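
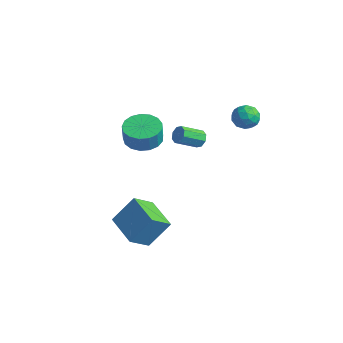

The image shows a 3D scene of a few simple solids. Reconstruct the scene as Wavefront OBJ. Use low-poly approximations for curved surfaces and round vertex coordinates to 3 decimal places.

v -1.3 -1.282 1.898
v -0.378 -1.657 1.671
v -0.199 -1.872 2.756
v -1.12 -1.498 2.982
v -0.295 -1.183 1.752
v -0.116 -1.398 2.836
v -0.442 -0.731 1.865
v -0.263 -0.946 2.95
v -0.785 -0.406 1.987
v -0.606 -0.621 3.071
v -1.247 -0.282 2.088
v -1.067 -0.497 3.172
v -1.72 -0.387 2.145
v -1.541 -0.602 3.229
v -2.097 -0.697 2.146
v -1.918 -0.912 3.23
v -2.291 -1.141 2.09
v -2.112 -1.356 3.174
v -2.259 -1.618 1.99
v -2.079 -1.833 3.074
v -2.006 -2.018 1.869
v -1.827 -2.233 2.953
v -1.592 -2.249 1.754
v -1.412 -2.464 2.839
v -1.11 -2.259 1.673
v -0.931 -2.474 2.757
v -0.673 -2.045 1.643
v -0.493 -2.261 2.727
v -0.916 -3.742 -2.906
v -0.401 -2.719 -1.492
v -0.814 -2.58 -3.784
v -0.298 -1.557 -2.37
v 0.958 -4.183 -3.27
v 1.474 -3.16 -1.856
v 1.061 -3.021 -4.148
v 1.576 -1.998 -2.734
v 1.133 4.33 2.208
v 1.497 4.033 2.855
v 0.563 3.187 2.005
v 0.927 2.89 2.652
v 0.354 3.441 2.733
v 0.706 4.148 2.859
v 1.354 3.072 2.001
v 1.706 3.779 2.127
v 1.634 3.256 2.727
v 1.016 3.484 3.179
v 1.044 3.736 1.681
v 0.426 3.964 2.133
v 1.365 4.282 2.549
v 0.695 2.938 2.311
v 0.358 3.262 2.359
v 0.572 3.088 2.739
v 0.9 4.349 2.551
v 1.114 4.175 2.932
v 0.442 3.827 2.86
v 0.946 3.045 1.928
v 1.16 2.871 2.309
v 1.488 4.132 2.121
v 1.702 3.958 2.501
v 1.618 3.393 2
v 1.659 3.651 2.854
v 1.324 2.979 2.735
v 1.575 3.086 2.353
v 1.782 3.501 2.426
v 1.296 3.785 3.12
v 0.961 3.113 3.001
v 0.624 3.437 3.049
v 0.831 3.852 3.122
v 1.376 3.328 3.045
v 1.099 4.107 1.859
v 0.764 3.435 1.74
v 1.229 3.368 1.738
v 1.436 3.783 1.811
v 0.736 4.241 2.125
v 0.401 3.569 2.006
v 0.278 3.719 2.434
v 0.485 4.134 2.507
v 0.684 3.892 1.815
v -1.543 2.83 -0.253
v -1.113 2.546 -0.473
v -1.527 1.386 0.214
v -1.957 1.67 0.433
v -1.013 2.732 -0.1
v -1.428 1.572 0.587
v -1.224 2.975 0.184
v -1.638 1.815 0.87
v -1.622 3.133 0.211
v -2.036 1.973 0.898
v -1.973 3.114 -0.034
v -2.387 1.954 0.653
v -2.072 2.928 -0.407
v -2.487 1.768 0.28
v -1.862 2.685 -0.69
v -2.276 1.525 -0.004
v -1.464 2.527 -0.718
v -1.878 1.367 -0.031
f 2 1 5
f 2 5 3
f 3 5 6
f 3 6 4
f 5 1 7
f 5 7 6
f 6 7 8
f 6 8 4
f 7 1 9
f 7 9 8
f 8 9 10
f 8 10 4
f 9 1 11
f 9 11 10
f 10 11 12
f 10 12 4
f 11 1 13
f 11 13 12
f 12 13 14
f 12 14 4
f 13 1 15
f 13 15 14
f 14 15 16
f 14 16 4
f 15 1 17
f 15 17 16
f 16 17 18
f 16 18 4
f 17 1 19
f 17 19 18
f 18 19 20
f 18 20 4
f 19 1 21
f 19 21 20
f 20 21 22
f 20 22 4
f 21 1 23
f 21 23 22
f 22 23 24
f 22 24 4
f 23 1 25
f 23 25 24
f 24 25 26
f 24 26 4
f 25 1 27
f 25 27 26
f 26 27 28
f 26 28 4
f 27 1 2
f 27 2 28
f 28 2 3
f 28 3 4
f 30 32 29
f 33 30 29
f 29 32 31
f 31 33 29
f 30 36 32
f 34 30 33
f 34 36 30
f 32 36 31
f 35 33 31
f 31 36 35
f 35 34 33
f 36 34 35
f 37 74 53
f 74 48 77
f 53 77 42
f 74 77 53
f 37 53 49
f 53 42 54
f 49 54 38
f 53 54 49
f 37 49 58
f 49 38 59
f 58 59 44
f 49 59 58
f 37 58 70
f 58 44 73
f 70 73 47
f 58 73 70
f 37 70 74
f 70 47 78
f 74 78 48
f 70 78 74
f 38 54 65
f 54 42 68
f 65 68 46
f 54 68 65
f 42 77 55
f 77 48 76
f 55 76 41
f 77 76 55
f 48 78 75
f 78 47 71
f 75 71 39
f 78 71 75
f 47 73 72
f 73 44 60
f 72 60 43
f 73 60 72
f 44 59 64
f 59 38 61
f 64 61 45
f 59 61 64
f 40 66 52
f 66 46 67
f 52 67 41
f 66 67 52
f 40 52 50
f 52 41 51
f 50 51 39
f 52 51 50
f 40 50 57
f 50 39 56
f 57 56 43
f 50 56 57
f 40 57 62
f 57 43 63
f 62 63 45
f 57 63 62
f 40 62 66
f 62 45 69
f 66 69 46
f 62 69 66
f 41 67 55
f 67 46 68
f 55 68 42
f 67 68 55
f 39 51 75
f 51 41 76
f 75 76 48
f 51 76 75
f 43 56 72
f 56 39 71
f 72 71 47
f 56 71 72
f 45 63 64
f 63 43 60
f 64 60 44
f 63 60 64
f 46 69 65
f 69 45 61
f 65 61 38
f 69 61 65
f 80 79 83
f 80 83 81
f 81 83 84
f 81 84 82
f 83 79 85
f 83 85 84
f 84 85 86
f 84 86 82
f 85 79 87
f 85 87 86
f 86 87 88
f 86 88 82
f 87 79 89
f 87 89 88
f 88 89 90
f 88 90 82
f 89 79 91
f 89 91 90
f 90 91 92
f 90 92 82
f 91 79 93
f 91 93 92
f 92 93 94
f 92 94 82
f 93 79 95
f 93 95 94
f 94 95 96
f 94 96 82
f 95 79 80
f 95 80 96
f 96 80 81
f 96 81 82



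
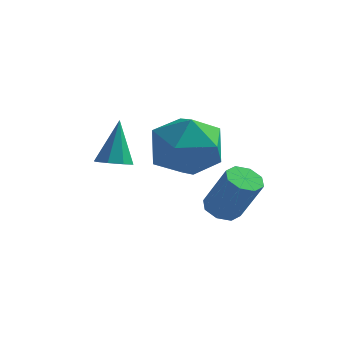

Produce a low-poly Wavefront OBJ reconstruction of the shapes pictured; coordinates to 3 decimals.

v -0.261 0.843 0.484
v 0.272 0.957 0.212
v 1.055 0.711 1.643
v 0.521 0.597 1.916
v 0.075 1.342 0.386
v 0.858 1.097 1.817
v -0.32 1.435 0.618
v 0.463 1.19 2.049
v -0.68 1.181 0.771
v 0.103 0.936 2.203
v -0.795 0.729 0.757
v -0.012 0.483 2.188
v -0.598 0.343 0.583
v 0.185 0.098 2.014
v -0.203 0.25 0.351
v 0.58 0.005 1.782
v 0.157 0.504 0.197
v 0.94 0.259 1.629
v -1.5 -1.017 3.532
v -0.542 -0.318 3.459
v -0.398 -2.462 4.161
v 0.56 -1.763 4.088
v -0.27 -1.549 4.911
v -0.951 -0.656 4.522
v 0.011 -2.124 3.098
v -0.67 -1.231 2.709
v 0.392 -1.003 3.19
v 0.219 -0.647 4.311
v -1.159 -2.133 3.309
v -1.332 -1.777 4.43
v -2.758 -1.183 2.718
v -2.182 -1.123 2.719
v -2.822 -0.597 4.162
v -2.39 -0.763 2.563
v -2.814 -0.649 2.499
v -3.206 -0.849 2.562
v -3.335 -1.244 2.717
v -3.127 -1.604 2.873
v -2.702 -1.717 2.937
v -2.311 -1.518 2.874
f 2 1 5
f 2 5 3
f 3 5 6
f 3 6 4
f 5 1 7
f 5 7 6
f 6 7 8
f 6 8 4
f 7 1 9
f 7 9 8
f 8 9 10
f 8 10 4
f 9 1 11
f 9 11 10
f 10 11 12
f 10 12 4
f 11 1 13
f 11 13 12
f 12 13 14
f 12 14 4
f 13 1 15
f 13 15 14
f 14 15 16
f 14 16 4
f 15 1 17
f 15 17 16
f 16 17 18
f 16 18 4
f 17 1 2
f 17 2 18
f 18 2 3
f 18 3 4
f 19 30 24
f 19 24 20
f 19 20 26
f 19 26 29
f 19 29 30
f 20 24 28
f 24 30 23
f 30 29 21
f 29 26 25
f 26 20 27
f 22 28 23
f 22 23 21
f 22 21 25
f 22 25 27
f 22 27 28
f 23 28 24
f 21 23 30
f 25 21 29
f 27 25 26
f 28 27 20
f 32 31 34
f 32 34 33
f 34 31 35
f 34 35 33
f 35 31 36
f 35 36 33
f 36 31 37
f 36 37 33
f 37 31 38
f 37 38 33
f 38 31 39
f 38 39 33
f 39 31 40
f 39 40 33
f 40 31 32
f 40 32 33



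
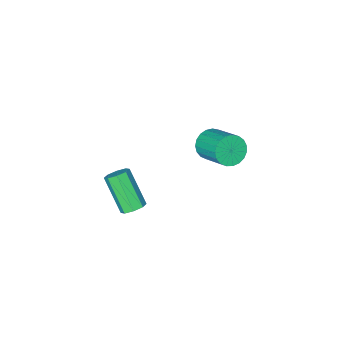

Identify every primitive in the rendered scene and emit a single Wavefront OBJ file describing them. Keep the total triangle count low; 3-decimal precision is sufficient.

v 3.351 1.92 0.494
v 3.932 2.052 0.624
v 3.891 0.752 2.117
v 3.309 0.62 1.986
v 3.63 2.325 0.854
v 3.589 1.025 2.347
v 3.165 2.361 0.872
v 3.124 1.061 2.365
v 2.809 2.139 0.669
v 2.768 0.838 2.162
v 2.769 1.788 0.363
v 2.728 0.488 1.856
v 3.071 1.515 0.133
v 3.03 0.215 1.626
v 3.536 1.479 0.115
v 3.495 0.179 1.608
v 3.892 1.702 0.318
v 3.851 0.401 1.811
v -2.84 -0.444 -0.733
v -2.028 -0.615 -0.506
v -1.948 0.974 0.4
v -2.76 1.144 0.173
v -1.984 -0.44 -0.815
v -1.904 1.148 0.091
v -2.088 -0.267 -1.11
v -2.008 1.321 -0.204
v -2.322 -0.124 -1.34
v -2.241 1.464 -0.434
v -2.645 -0.037 -1.465
v -2.565 1.552 -0.559
v -3.002 -0.019 -1.463
v -2.922 1.569 -0.557
v -3.332 -0.076 -1.335
v -3.251 1.512 -0.429
v -3.576 -0.196 -1.103
v -3.495 1.392 -0.197
v -3.693 -0.359 -0.807
v -3.612 1.229 0.099
v -3.662 -0.536 -0.498
v -3.582 1.052 0.408
v -3.49 -0.698 -0.23
v -3.409 0.89 0.676
v -3.205 -0.816 -0.048
v -3.124 0.772 0.857
v -2.857 -0.869 0.014
v -2.776 0.719 0.92
v -2.506 -0.849 -0.052
v -2.426 0.739 0.854
v -2.213 -0.759 -0.236
v -2.133 0.829 0.67
f 2 1 5
f 2 5 3
f 3 5 6
f 3 6 4
f 5 1 7
f 5 7 6
f 6 7 8
f 6 8 4
f 7 1 9
f 7 9 8
f 8 9 10
f 8 10 4
f 9 1 11
f 9 11 10
f 10 11 12
f 10 12 4
f 11 1 13
f 11 13 12
f 12 13 14
f 12 14 4
f 13 1 15
f 13 15 14
f 14 15 16
f 14 16 4
f 15 1 17
f 15 17 16
f 16 17 18
f 16 18 4
f 17 1 2
f 17 2 18
f 18 2 3
f 18 3 4
f 20 19 23
f 20 23 21
f 21 23 24
f 21 24 22
f 23 19 25
f 23 25 24
f 24 25 26
f 24 26 22
f 25 19 27
f 25 27 26
f 26 27 28
f 26 28 22
f 27 19 29
f 27 29 28
f 28 29 30
f 28 30 22
f 29 19 31
f 29 31 30
f 30 31 32
f 30 32 22
f 31 19 33
f 31 33 32
f 32 33 34
f 32 34 22
f 33 19 35
f 33 35 34
f 34 35 36
f 34 36 22
f 35 19 37
f 35 37 36
f 36 37 38
f 36 38 22
f 37 19 39
f 37 39 38
f 38 39 40
f 38 40 22
f 39 19 41
f 39 41 40
f 40 41 42
f 40 42 22
f 41 19 43
f 41 43 42
f 42 43 44
f 42 44 22
f 43 19 45
f 43 45 44
f 44 45 46
f 44 46 22
f 45 19 47
f 45 47 46
f 46 47 48
f 46 48 22
f 47 19 49
f 47 49 48
f 48 49 50
f 48 50 22
f 49 19 20
f 49 20 50
f 50 20 21
f 50 21 22



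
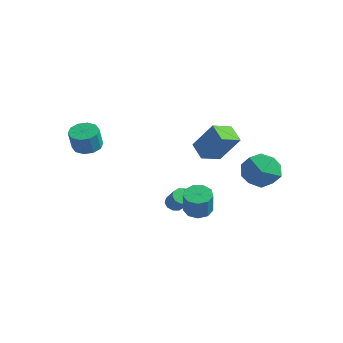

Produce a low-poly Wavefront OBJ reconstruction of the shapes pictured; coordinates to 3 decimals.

v 1.301 -0.237 -3.359
v 1.976 -0.193 -3.607
v 2.473 -0.598 -2.329
v 1.799 -0.643 -2.081
v 1.838 0.24 -3.416
v 2.335 -0.166 -2.138
v 1.449 0.449 -3.198
v 1.946 0.043 -1.92
v 0.991 0.337 -3.056
v 1.488 -0.068 -1.778
v 0.678 -0.043 -3.055
v 1.175 -0.449 -1.777
v 0.657 -0.515 -3.196
v 1.154 -0.92 -1.919
v 0.938 -0.856 -3.414
v 1.435 -1.262 -2.136
v 1.388 -0.908 -3.606
v 1.886 -1.314 -2.328
v 1.798 -0.646 -3.682
v 2.296 -1.052 -2.404
v -0.806 0.016 -3.856
v -0.464 0.292 -4.135
v 0.387 0.1 -3.282
v 0.046 -0.176 -3.004
v -0.617 0.494 -3.937
v 0.234 0.302 -3.085
v -0.842 0.513 -3.709
v 0.01 0.321 -2.856
v -1.053 0.343 -3.536
v -0.202 0.151 -2.683
v -1.169 0.048 -3.486
v -0.318 -0.144 -2.633
v -1.147 -0.26 -3.578
v -0.296 -0.452 -2.725
v -0.994 -0.462 -3.775
v -0.143 -0.654 -2.923
v -0.77 -0.481 -4.004
v 0.082 -0.673 -3.151
v -0.558 -0.311 -4.177
v 0.293 -0.503 -3.324
v -0.442 -0.016 -4.227
v 0.409 -0.208 -3.374
v -0.349 0.728 0.069
v 0.624 1.177 1.553
v -0.318 1.861 -0.294
v 0.654 2.31 1.19
v 0.566 0.53 -0.47
v 1.538 0.979 1.014
v 0.596 1.663 -0.833
v 1.569 2.112 0.651
v 1.568 3.411 -0.605
v 2.355 3.994 -1.26
v 2.045 1.786 -1.48
v 2.832 2.369 -2.135
v 3.015 2.228 -0.98
v 2.721 3.232 -0.439
v 1.679 2.548 -2.301
v 1.385 3.552 -1.76
v 2.424 3.461 -2.307
v 3.249 3.263 -1.491
v 1.151 2.517 -1.249
v 1.976 2.319 -0.433
v -3.851 -2.958 -0.196
v -3.147 -2.677 -0.251
v -2.905 -3.061 0.882
v -3.609 -3.342 0.936
v -3.424 -2.34 -0.078
v -3.183 -2.724 1.055
v -3.865 -2.239 0.05
v -3.624 -2.623 1.183
v -4.3 -2.413 0.084
v -4.059 -2.797 1.217
v -4.563 -2.795 0.011
v -4.322 -3.179 1.143
v -4.555 -3.239 -0.142
v -4.313 -3.623 0.991
v -4.277 -3.576 -0.315
v -4.036 -3.96 0.818
v -3.836 -3.677 -0.443
v -3.595 -4.061 0.69
v -3.401 -3.503 -0.477
v -3.16 -3.887 0.656
v -3.138 -3.121 -0.403
v -2.897 -3.505 0.729
f 2 1 5
f 2 5 3
f 3 5 6
f 3 6 4
f 5 1 7
f 5 7 6
f 6 7 8
f 6 8 4
f 7 1 9
f 7 9 8
f 8 9 10
f 8 10 4
f 9 1 11
f 9 11 10
f 10 11 12
f 10 12 4
f 11 1 13
f 11 13 12
f 12 13 14
f 12 14 4
f 13 1 15
f 13 15 14
f 14 15 16
f 14 16 4
f 15 1 17
f 15 17 16
f 16 17 18
f 16 18 4
f 17 1 19
f 17 19 18
f 18 19 20
f 18 20 4
f 19 1 2
f 19 2 20
f 20 2 3
f 20 3 4
f 22 21 25
f 22 25 23
f 23 25 26
f 23 26 24
f 25 21 27
f 25 27 26
f 26 27 28
f 26 28 24
f 27 21 29
f 27 29 28
f 28 29 30
f 28 30 24
f 29 21 31
f 29 31 30
f 30 31 32
f 30 32 24
f 31 21 33
f 31 33 32
f 32 33 34
f 32 34 24
f 33 21 35
f 33 35 34
f 34 35 36
f 34 36 24
f 35 21 37
f 35 37 36
f 36 37 38
f 36 38 24
f 37 21 39
f 37 39 38
f 38 39 40
f 38 40 24
f 39 21 41
f 39 41 40
f 40 41 42
f 40 42 24
f 41 21 22
f 41 22 42
f 42 22 23
f 42 23 24
f 44 46 43
f 47 44 43
f 43 46 45
f 45 47 43
f 44 50 46
f 48 44 47
f 48 50 44
f 46 50 45
f 49 47 45
f 45 50 49
f 49 48 47
f 50 48 49
f 51 62 56
f 51 56 52
f 51 52 58
f 51 58 61
f 51 61 62
f 52 56 60
f 56 62 55
f 62 61 53
f 61 58 57
f 58 52 59
f 54 60 55
f 54 55 53
f 54 53 57
f 54 57 59
f 54 59 60
f 55 60 56
f 53 55 62
f 57 53 61
f 59 57 58
f 60 59 52
f 64 63 67
f 64 67 65
f 65 67 68
f 65 68 66
f 67 63 69
f 67 69 68
f 68 69 70
f 68 70 66
f 69 63 71
f 69 71 70
f 70 71 72
f 70 72 66
f 71 63 73
f 71 73 72
f 72 73 74
f 72 74 66
f 73 63 75
f 73 75 74
f 74 75 76
f 74 76 66
f 75 63 77
f 75 77 76
f 76 77 78
f 76 78 66
f 77 63 79
f 77 79 78
f 78 79 80
f 78 80 66
f 79 63 81
f 79 81 80
f 80 81 82
f 80 82 66
f 81 63 83
f 81 83 82
f 82 83 84
f 82 84 66
f 83 63 64
f 83 64 84
f 84 64 65
f 84 65 66



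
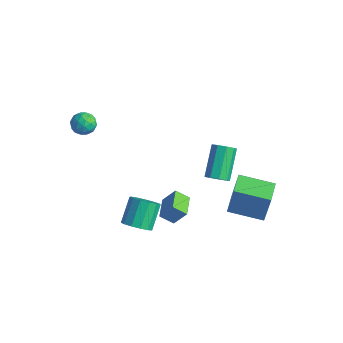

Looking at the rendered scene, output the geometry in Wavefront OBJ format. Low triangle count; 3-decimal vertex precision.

v 0.35 -2.387 -3.075
v 1.176 -2.294 -2.787
v 0.656 -1.18 -1.656
v -0.17 -1.273 -1.945
v 1.115 -1.958 -3.146
v 0.595 -0.844 -2.016
v 0.811 -1.758 -3.483
v 0.291 -0.644 -2.352
v 0.361 -1.758 -3.69
v -0.159 -0.644 -2.56
v -0.093 -1.957 -3.702
v -0.613 -0.843 -2.572
v -0.406 -2.293 -3.515
v -0.926 -1.179 -2.385
v -0.479 -2.659 -3.189
v -0.999 -1.545 -2.058
v -0.289 -2.938 -2.826
v -0.809 -1.824 -1.695
v 0.104 -3.043 -2.542
v -0.416 -1.929 -1.412
v 0.575 -2.939 -2.428
v 0.055 -1.825 -1.297
v 0.975 -2.66 -2.519
v 0.455 -1.546 -1.389
v 2.515 2.322 -3.571
v 2.798 2.518 -1.54
v 1.707 3.49 -3.571
v 1.99 3.686 -1.54
v 4.21 3.494 -3.92
v 4.493 3.69 -1.889
v 3.402 4.662 -3.92
v 3.685 4.858 -1.889
v -3.806 -1.727 3.442
v -3.217 -2.052 3.073
v -4.583 -2.548 2.927
v -3.994 -2.873 2.558
v -4.052 -2.938 3.32
v -3.572 -2.431 3.639
v -4.228 -2.169 2.361
v -3.748 -1.662 2.68
v -3.478 -2.326 2.405
v -3.369 -2.801 2.998
v -4.431 -1.799 3.002
v -4.322 -2.274 3.595
v -3.444 -1.817 3.303
v -4.356 -2.783 2.697
v -4.391 -2.821 3.145
v -4.044 -3.012 2.929
v -3.652 -2.04 3.636
v -3.306 -2.231 3.419
v -3.797 -2.752 3.564
v -4.494 -2.369 2.581
v -4.148 -2.56 2.364
v -3.756 -1.588 3.071
v -3.409 -1.779 2.855
v -4.003 -1.848 2.436
v -3.25 -2.17 2.694
v -3.707 -2.652 2.391
v -3.844 -2.238 2.275
v -3.562 -1.94 2.462
v -3.187 -2.449 3.042
v -3.643 -2.931 2.739
v -3.677 -2.97 3.187
v -3.395 -2.671 3.375
v -3.34 -2.61 2.649
v -4.157 -1.669 3.261
v -4.613 -2.151 2.958
v -4.405 -1.929 2.625
v -4.123 -1.63 2.813
v -4.093 -1.948 3.609
v -4.55 -2.43 3.306
v -4.238 -2.66 3.538
v -3.956 -2.362 3.725
v -4.46 -1.99 3.351
v 0.11 -0.497 -3.845
v 0.663 -0.025 -2.854
v -0.785 0.553 -3.847
v -0.232 1.025 -2.855
v 0.712 0.015 -4.425
v 1.265 0.487 -3.433
v -0.183 1.065 -4.426
v 0.37 1.537 -3.435
v 2.841 1.159 0.735
v 3.384 1.591 0.647
v 2.542 2.914 1.936
v 1.999 2.481 2.025
v 3.044 1.688 0.325
v 2.202 3.011 1.614
v 2.608 1.537 0.195
v 1.766 2.86 1.484
v 2.282 1.209 0.318
v 1.44 2.532 1.607
v 2.217 0.858 0.636
v 1.375 2.181 1.925
v 2.444 0.647 1.001
v 1.602 1.97 2.29
v 2.857 0.675 1.242
v 2.015 1.998 2.531
v 3.263 0.93 1.245
v 2.421 2.253 2.534
v 3.471 1.292 1.01
v 2.629 2.614 2.3
f 2 1 5
f 2 5 3
f 3 5 6
f 3 6 4
f 5 1 7
f 5 7 6
f 6 7 8
f 6 8 4
f 7 1 9
f 7 9 8
f 8 9 10
f 8 10 4
f 9 1 11
f 9 11 10
f 10 11 12
f 10 12 4
f 11 1 13
f 11 13 12
f 12 13 14
f 12 14 4
f 13 1 15
f 13 15 14
f 14 15 16
f 14 16 4
f 15 1 17
f 15 17 16
f 16 17 18
f 16 18 4
f 17 1 19
f 17 19 18
f 18 19 20
f 18 20 4
f 19 1 21
f 19 21 20
f 20 21 22
f 20 22 4
f 21 1 23
f 21 23 22
f 22 23 24
f 22 24 4
f 23 1 2
f 23 2 24
f 24 2 3
f 24 3 4
f 26 28 25
f 29 26 25
f 25 28 27
f 27 29 25
f 26 32 28
f 30 26 29
f 30 32 26
f 28 32 27
f 31 29 27
f 27 32 31
f 31 30 29
f 32 30 31
f 33 70 49
f 70 44 73
f 49 73 38
f 70 73 49
f 33 49 45
f 49 38 50
f 45 50 34
f 49 50 45
f 33 45 54
f 45 34 55
f 54 55 40
f 45 55 54
f 33 54 66
f 54 40 69
f 66 69 43
f 54 69 66
f 33 66 70
f 66 43 74
f 70 74 44
f 66 74 70
f 34 50 61
f 50 38 64
f 61 64 42
f 50 64 61
f 38 73 51
f 73 44 72
f 51 72 37
f 73 72 51
f 44 74 71
f 74 43 67
f 71 67 35
f 74 67 71
f 43 69 68
f 69 40 56
f 68 56 39
f 69 56 68
f 40 55 60
f 55 34 57
f 60 57 41
f 55 57 60
f 36 62 48
f 62 42 63
f 48 63 37
f 62 63 48
f 36 48 46
f 48 37 47
f 46 47 35
f 48 47 46
f 36 46 53
f 46 35 52
f 53 52 39
f 46 52 53
f 36 53 58
f 53 39 59
f 58 59 41
f 53 59 58
f 36 58 62
f 58 41 65
f 62 65 42
f 58 65 62
f 37 63 51
f 63 42 64
f 51 64 38
f 63 64 51
f 35 47 71
f 47 37 72
f 71 72 44
f 47 72 71
f 39 52 68
f 52 35 67
f 68 67 43
f 52 67 68
f 41 59 60
f 59 39 56
f 60 56 40
f 59 56 60
f 42 65 61
f 65 41 57
f 61 57 34
f 65 57 61
f 76 78 75
f 79 76 75
f 75 78 77
f 77 79 75
f 76 82 78
f 80 76 79
f 80 82 76
f 78 82 77
f 81 79 77
f 77 82 81
f 81 80 79
f 82 80 81
f 84 83 87
f 84 87 85
f 85 87 88
f 85 88 86
f 87 83 89
f 87 89 88
f 88 89 90
f 88 90 86
f 89 83 91
f 89 91 90
f 90 91 92
f 90 92 86
f 91 83 93
f 91 93 92
f 92 93 94
f 92 94 86
f 93 83 95
f 93 95 94
f 94 95 96
f 94 96 86
f 95 83 97
f 95 97 96
f 96 97 98
f 96 98 86
f 97 83 99
f 97 99 98
f 98 99 100
f 98 100 86
f 99 83 101
f 99 101 100
f 100 101 102
f 100 102 86
f 101 83 84
f 101 84 102
f 102 84 85
f 102 85 86



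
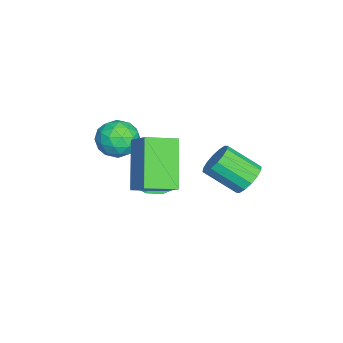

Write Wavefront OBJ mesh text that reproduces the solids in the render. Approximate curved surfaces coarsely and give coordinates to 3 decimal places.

v -2.823 1.368 1.499
v -2.49 1.676 1.95
v -2.564 0.581 2.753
v -2.897 0.272 2.301
v -2.807 1.745 2.015
v -2.882 0.65 2.818
v -3.129 1.713 1.942
v -3.203 0.618 2.745
v -3.368 1.589 1.75
v -3.443 0.493 2.553
v -3.462 1.405 1.491
v -3.536 0.31 2.293
v -3.384 1.211 1.233
v -3.458 0.116 2.036
v -3.156 1.059 1.047
v -3.23 -0.036 1.85
v -2.838 0.99 0.982
v -2.913 -0.105 1.785
v -2.517 1.022 1.055
v -2.591 -0.073 1.858
v -2.277 1.147 1.247
v -2.352 0.051 2.05
v -2.184 1.33 1.507
v -2.258 0.235 2.309
v -2.262 1.524 1.764
v -2.336 0.429 2.567
v -3.276 -1.748 0.628
v -2.527 -1.879 0.621
v -3.244 -1.632 1.832
v -2.619 -1.369 0.574
v -3.018 -1.037 0.553
v -3.538 -1.037 0.566
v -3.935 -1.37 0.609
v -4.023 -1.88 0.66
v -3.762 -2.328 0.696
v -3.273 -2.504 0.701
v -2.785 -2.327 0.671
v -2.371 -2.233 3.397
v -2.001 -2.577 2.82
v -3.319 -3.023 3.26
v -2.949 -3.367 2.683
v -2.687 -3.434 3.401
v -2.101 -2.945 3.486
v -3.219 -2.655 2.594
v -2.633 -2.166 2.679
v -2.525 -2.838 2.324
v -2.196 -3.319 2.823
v -3.124 -2.281 3.257
v -2.795 -2.762 3.756
v -2.103 -2.335 3.12
v -3.217 -3.265 2.96
v -3.063 -3.304 3.382
v -2.845 -3.506 3.043
v -2.161 -2.552 3.512
v -1.944 -2.754 3.173
v -2.347 -3.258 3.514
v -3.376 -2.846 2.907
v -3.159 -3.048 2.568
v -2.475 -2.094 3.037
v -2.257 -2.296 2.698
v -2.973 -2.342 2.566
v -2.193 -2.691 2.49
v -2.75 -3.156 2.409
v -2.909 -2.737 2.357
v -2.565 -2.45 2.407
v -1.999 -2.974 2.783
v -2.557 -3.439 2.702
v -2.403 -3.478 3.125
v -2.058 -3.191 3.174
v -2.308 -3.128 2.491
v -2.763 -2.161 3.378
v -3.321 -2.626 3.297
v -3.262 -2.409 2.906
v -2.917 -2.122 2.955
v -2.57 -2.444 3.671
v -3.127 -2.909 3.59
v -2.755 -3.15 3.673
v -2.411 -2.863 3.723
v -3.012 -2.472 3.589
v -2.654 -2.364 3.051
v -1.995 -1.799 3.727
v -3.176 -1.378 2.735
v -2.517 -0.813 3.411
v -1.383 -2.147 1.629
v -0.724 -1.582 2.305
v -1.905 -1.161 1.313
v -1.246 -0.596 1.989
f 2 1 5
f 2 5 3
f 3 5 6
f 3 6 4
f 5 1 7
f 5 7 6
f 6 7 8
f 6 8 4
f 7 1 9
f 7 9 8
f 8 9 10
f 8 10 4
f 9 1 11
f 9 11 10
f 10 11 12
f 10 12 4
f 11 1 13
f 11 13 12
f 12 13 14
f 12 14 4
f 13 1 15
f 13 15 14
f 14 15 16
f 14 16 4
f 15 1 17
f 15 17 16
f 16 17 18
f 16 18 4
f 17 1 19
f 17 19 18
f 18 19 20
f 18 20 4
f 19 1 21
f 19 21 20
f 20 21 22
f 20 22 4
f 21 1 23
f 21 23 22
f 22 23 24
f 22 24 4
f 23 1 25
f 23 25 24
f 24 25 26
f 24 26 4
f 25 1 2
f 25 2 26
f 26 2 3
f 26 3 4
f 28 27 30
f 28 30 29
f 30 27 31
f 30 31 29
f 31 27 32
f 31 32 29
f 32 27 33
f 32 33 29
f 33 27 34
f 33 34 29
f 34 27 35
f 34 35 29
f 35 27 36
f 35 36 29
f 36 27 37
f 36 37 29
f 37 27 28
f 37 28 29
f 38 75 54
f 75 49 78
f 54 78 43
f 75 78 54
f 38 54 50
f 54 43 55
f 50 55 39
f 54 55 50
f 38 50 59
f 50 39 60
f 59 60 45
f 50 60 59
f 38 59 71
f 59 45 74
f 71 74 48
f 59 74 71
f 38 71 75
f 71 48 79
f 75 79 49
f 71 79 75
f 39 55 66
f 55 43 69
f 66 69 47
f 55 69 66
f 43 78 56
f 78 49 77
f 56 77 42
f 78 77 56
f 49 79 76
f 79 48 72
f 76 72 40
f 79 72 76
f 48 74 73
f 74 45 61
f 73 61 44
f 74 61 73
f 45 60 65
f 60 39 62
f 65 62 46
f 60 62 65
f 41 67 53
f 67 47 68
f 53 68 42
f 67 68 53
f 41 53 51
f 53 42 52
f 51 52 40
f 53 52 51
f 41 51 58
f 51 40 57
f 58 57 44
f 51 57 58
f 41 58 63
f 58 44 64
f 63 64 46
f 58 64 63
f 41 63 67
f 63 46 70
f 67 70 47
f 63 70 67
f 42 68 56
f 68 47 69
f 56 69 43
f 68 69 56
f 40 52 76
f 52 42 77
f 76 77 49
f 52 77 76
f 44 57 73
f 57 40 72
f 73 72 48
f 57 72 73
f 46 64 65
f 64 44 61
f 65 61 45
f 64 61 65
f 47 70 66
f 70 46 62
f 66 62 39
f 70 62 66
f 81 83 80
f 84 81 80
f 80 83 82
f 82 84 80
f 81 87 83
f 85 81 84
f 85 87 81
f 83 87 82
f 86 84 82
f 82 87 86
f 86 85 84
f 87 85 86



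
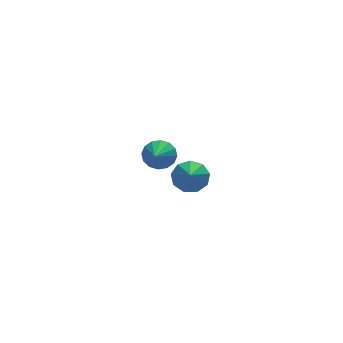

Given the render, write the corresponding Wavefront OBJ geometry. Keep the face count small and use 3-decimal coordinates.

v 3.709 1.738 -4.277
v 4.102 1.38 -4.534
v 3.271 0.842 -3.703
v 4.239 1.478 -4.278
v 4.233 1.645 -4.023
v 4.087 1.836 -3.835
v 3.84 2.002 -3.766
v 3.557 2.096 -3.834
v 3.315 2.095 -4.02
v 3.179 1.997 -4.276
v 3.185 1.831 -4.532
v 3.331 1.639 -4.719
v 3.578 1.473 -4.788
v 3.861 1.379 -4.72
v 3.401 -2.38 -2.588
v 3.852 -2.232 -2.221
v 3.139 -3.16 -1.952
v 3.512 -2.03 -2.114
v 3.119 -1.992 -2.228
v 2.859 -2.135 -2.512
v 2.853 -2.393 -2.831
v 3.103 -2.645 -3.036
v 3.493 -2.773 -3.032
v 3.84 -2.718 -2.82
v 3.982 -2.504 -2.5
f 2 1 4
f 2 4 3
f 4 1 5
f 4 5 3
f 5 1 6
f 5 6 3
f 6 1 7
f 6 7 3
f 7 1 8
f 7 8 3
f 8 1 9
f 8 9 3
f 9 1 10
f 9 10 3
f 10 1 11
f 10 11 3
f 11 1 12
f 11 12 3
f 12 1 13
f 12 13 3
f 13 1 14
f 13 14 3
f 14 1 2
f 14 2 3
f 16 15 18
f 16 18 17
f 18 15 19
f 18 19 17
f 19 15 20
f 19 20 17
f 20 15 21
f 20 21 17
f 21 15 22
f 21 22 17
f 22 15 23
f 22 23 17
f 23 15 24
f 23 24 17
f 24 15 25
f 24 25 17
f 25 15 16
f 25 16 17



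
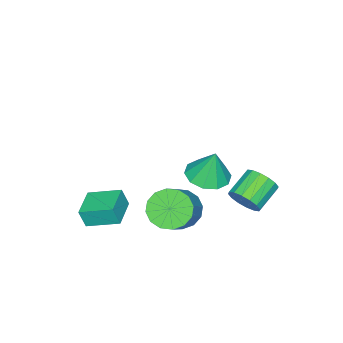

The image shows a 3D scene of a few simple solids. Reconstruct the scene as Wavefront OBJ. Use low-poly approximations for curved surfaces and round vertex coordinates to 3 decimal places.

v 3.191 2.665 0.857
v 3.825 1.925 1.032
v 3.209 3.035 2.363
v 4.151 2.427 0.905
v 4.111 3.02 0.76
v 3.719 3.478 0.652
v 3.126 3.625 0.623
v 2.558 3.406 0.683
v 2.232 2.904 0.81
v 2.272 2.311 0.955
v 2.664 1.853 1.063
v 3.257 1.706 1.092
v 3.058 -3.271 -4.242
v 3.204 -3.541 -3.322
v 2.52 -1.83 -3.734
v 2.667 -2.099 -2.814
v 4.473 -2.721 -4.306
v 4.62 -2.99 -3.386
v 3.936 -1.279 -3.798
v 4.082 -1.549 -2.878
v 1.946 0.421 -3.427
v 2.453 -0.453 -3.672
v 3.901 0.024 -2.378
v 3.394 0.899 -2.133
v 2.639 -0.083 -4.017
v 4.087 0.394 -2.722
v 2.639 0.422 -4.203
v 4.087 0.9 -2.908
v 2.453 0.927 -4.181
v 3.901 1.404 -2.887
v 2.132 1.297 -3.958
v 3.58 1.774 -2.663
v 1.76 1.431 -3.592
v 3.208 1.909 -2.297
v 1.439 1.296 -3.182
v 2.887 1.773 -1.888
v 1.253 0.926 -2.838
v 2.701 1.403 -1.543
v 1.253 0.42 -2.652
v 2.701 0.898 -1.357
v 1.439 -0.084 -2.673
v 2.887 0.393 -1.379
v 1.76 -0.454 -2.897
v 3.208 0.023 -1.602
v 2.132 -0.589 -3.263
v 3.58 -0.111 -1.968
v 0.318 2.681 -2.991
v 0.654 3.185 -2.423
v -0.643 3.302 -1.761
v -0.978 2.799 -2.329
v 0.517 3.446 -2.736
v -0.779 3.563 -2.074
v 0.328 3.502 -3.117
v -0.968 3.619 -2.456
v 0.136 3.338 -3.465
v -1.161 3.455 -2.803
v -0.008 2.998 -3.685
v -1.304 3.115 -3.024
v -0.064 2.574 -3.72
v -1.36 2.691 -3.058
v -0.017 2.178 -3.559
v -1.314 2.295 -2.897
v 0.119 1.917 -3.246
v -1.177 2.034 -2.584
v 0.308 1.861 -2.864
v -0.988 1.978 -2.203
v 0.501 2.025 -2.517
v -0.796 2.142 -1.855
v 0.644 2.365 -2.296
v -0.652 2.482 -1.635
v 0.7 2.789 -2.262
v -0.596 2.906 -1.6
f 2 1 4
f 2 4 3
f 4 1 5
f 4 5 3
f 5 1 6
f 5 6 3
f 6 1 7
f 6 7 3
f 7 1 8
f 7 8 3
f 8 1 9
f 8 9 3
f 9 1 10
f 9 10 3
f 10 1 11
f 10 11 3
f 11 1 12
f 11 12 3
f 12 1 2
f 12 2 3
f 14 16 13
f 17 14 13
f 13 16 15
f 15 17 13
f 14 20 16
f 18 14 17
f 18 20 14
f 16 20 15
f 19 17 15
f 15 20 19
f 19 18 17
f 20 18 19
f 22 21 25
f 22 25 23
f 23 25 26
f 23 26 24
f 25 21 27
f 25 27 26
f 26 27 28
f 26 28 24
f 27 21 29
f 27 29 28
f 28 29 30
f 28 30 24
f 29 21 31
f 29 31 30
f 30 31 32
f 30 32 24
f 31 21 33
f 31 33 32
f 32 33 34
f 32 34 24
f 33 21 35
f 33 35 34
f 34 35 36
f 34 36 24
f 35 21 37
f 35 37 36
f 36 37 38
f 36 38 24
f 37 21 39
f 37 39 38
f 38 39 40
f 38 40 24
f 39 21 41
f 39 41 40
f 40 41 42
f 40 42 24
f 41 21 43
f 41 43 42
f 42 43 44
f 42 44 24
f 43 21 45
f 43 45 44
f 44 45 46
f 44 46 24
f 45 21 22
f 45 22 46
f 46 22 23
f 46 23 24
f 48 47 51
f 48 51 49
f 49 51 52
f 49 52 50
f 51 47 53
f 51 53 52
f 52 53 54
f 52 54 50
f 53 47 55
f 53 55 54
f 54 55 56
f 54 56 50
f 55 47 57
f 55 57 56
f 56 57 58
f 56 58 50
f 57 47 59
f 57 59 58
f 58 59 60
f 58 60 50
f 59 47 61
f 59 61 60
f 60 61 62
f 60 62 50
f 61 47 63
f 61 63 62
f 62 63 64
f 62 64 50
f 63 47 65
f 63 65 64
f 64 65 66
f 64 66 50
f 65 47 67
f 65 67 66
f 66 67 68
f 66 68 50
f 67 47 69
f 67 69 68
f 68 69 70
f 68 70 50
f 69 47 71
f 69 71 70
f 70 71 72
f 70 72 50
f 71 47 48
f 71 48 72
f 72 48 49
f 72 49 50



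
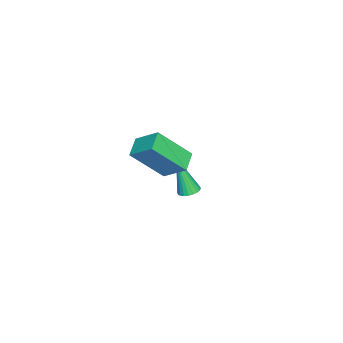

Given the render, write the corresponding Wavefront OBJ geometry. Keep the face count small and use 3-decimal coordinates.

v -2.234 -0.426 -3.824
v -1.732 -0.671 -3.86
v -2.426 -1.114 -1.796
v -1.677 -0.472 -3.787
v -1.708 -0.266 -3.72
v -1.818 -0.085 -3.669
v -1.992 0.045 -3.641
v -2.202 0.103 -3.641
v -2.418 0.08 -3.669
v -2.605 -0.019 -3.721
v -2.737 -0.181 -3.788
v -2.791 -0.379 -3.861
v -2.761 -0.585 -3.928
v -2.651 -0.767 -3.979
v -2.477 -0.896 -4.007
v -2.266 -0.954 -4.006
v -2.051 -0.932 -3.978
v -1.863 -0.832 -3.927
v 1.819 -1.494 2.538
v 2.042 -0.397 3.394
v 1.188 -0.171 1.006
v 1.412 0.926 1.862
v 2.788 -1.426 2.198
v 3.012 -0.329 3.054
v 2.158 -0.103 0.666
v 2.381 0.994 1.522
f 2 1 4
f 2 4 3
f 4 1 5
f 4 5 3
f 5 1 6
f 5 6 3
f 6 1 7
f 6 7 3
f 7 1 8
f 7 8 3
f 8 1 9
f 8 9 3
f 9 1 10
f 9 10 3
f 10 1 11
f 10 11 3
f 11 1 12
f 11 12 3
f 12 1 13
f 12 13 3
f 13 1 14
f 13 14 3
f 14 1 15
f 14 15 3
f 15 1 16
f 15 16 3
f 16 1 17
f 16 17 3
f 17 1 18
f 17 18 3
f 18 1 2
f 18 2 3
f 20 22 19
f 23 20 19
f 19 22 21
f 21 23 19
f 20 26 22
f 24 20 23
f 24 26 20
f 22 26 21
f 25 23 21
f 21 26 25
f 25 24 23
f 26 24 25



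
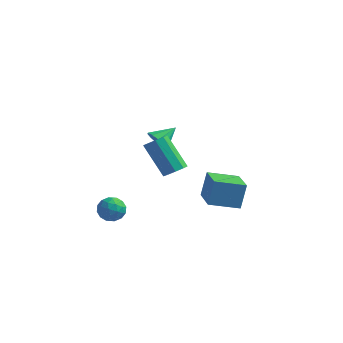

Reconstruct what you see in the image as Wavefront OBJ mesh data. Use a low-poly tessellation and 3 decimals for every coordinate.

v 2.909 -4.065 2.512
v 3.421 -4.19 2.941
v 2.103 -3.841 4.617
v 1.591 -3.715 4.188
v 3.409 -3.737 2.837
v 2.091 -3.388 4.512
v 3.162 -3.437 2.581
v 1.844 -3.088 4.256
v 2.797 -3.431 2.292
v 1.479 -3.082 3.968
v 2.484 -3.721 2.107
v 1.167 -3.372 3.782
v 2.371 -4.172 2.111
v 1.053 -3.823 3.787
v 2.508 -4.573 2.303
v 1.191 -4.224 3.979
v 2.834 -4.736 2.593
v 1.516 -4.386 4.268
v 3.194 -4.584 2.845
v 1.876 -4.235 4.521
v -1.925 2.955 -0.181
v -1.574 2.416 0.312
v -1.355 3.985 0.541
v -1.259 2.507 -0.066
v -1.198 2.77 -0.488
v -1.415 3.103 -0.793
v -1.826 3.38 -0.864
v -2.275 3.495 -0.674
v -2.59 3.403 -0.296
v -2.651 3.141 0.126
v -2.434 2.808 0.431
v -2.023 2.531 0.502
v -2.554 -0.948 -3.133
v -2.119 -1.21 -2.463
v -2.261 -2.11 -3.777
v -1.826 -2.372 -3.107
v -2.663 -2.303 -3.064
v -2.844 -1.584 -2.666
v -1.536 -1.736 -3.574
v -1.717 -1.017 -3.176
v -1.49 -1.697 -2.735
v -2.187 -2.047 -2.42
v -2.193 -1.273 -3.82
v -2.89 -1.623 -3.505
v -2.362 -0.977 -2.742
v -2.018 -2.343 -3.498
v -2.51 -2.302 -3.473
v -2.254 -2.456 -3.079
v -2.789 -1.197 -2.861
v -2.533 -1.351 -2.467
v -2.853 -1.993 -2.82
v -1.847 -1.969 -3.773
v -1.591 -2.123 -3.379
v -2.126 -0.864 -3.161
v -1.87 -1.018 -2.767
v -1.527 -1.327 -3.42
v -1.737 -1.417 -2.507
v -1.564 -2.1 -2.886
v -1.394 -1.726 -3.16
v -1.5 -1.304 -2.927
v -2.146 -1.623 -2.322
v -1.974 -2.306 -2.701
v -2.466 -2.265 -2.676
v -2.573 -1.843 -2.442
v -1.776 -1.909 -2.482
v -2.406 -1.014 -3.539
v -2.234 -1.697 -3.918
v -1.807 -1.477 -3.798
v -1.914 -1.055 -3.564
v -2.816 -1.22 -3.354
v -2.643 -1.903 -3.733
v -2.88 -2.016 -3.313
v -2.986 -1.594 -3.08
v -2.604 -1.411 -3.758
v 3.476 -1.6 -1.115
v 3.568 -1.095 0.357
v 2.288 -0.093 -1.559
v 2.38 0.413 -0.086
v 4.86 -0.633 -1.534
v 4.952 -0.127 -0.061
v 3.672 0.875 -1.977
v 3.764 1.38 -0.505
f 2 1 5
f 2 5 3
f 3 5 6
f 3 6 4
f 5 1 7
f 5 7 6
f 6 7 8
f 6 8 4
f 7 1 9
f 7 9 8
f 8 9 10
f 8 10 4
f 9 1 11
f 9 11 10
f 10 11 12
f 10 12 4
f 11 1 13
f 11 13 12
f 12 13 14
f 12 14 4
f 13 1 15
f 13 15 14
f 14 15 16
f 14 16 4
f 15 1 17
f 15 17 16
f 16 17 18
f 16 18 4
f 17 1 19
f 17 19 18
f 18 19 20
f 18 20 4
f 19 1 2
f 19 2 20
f 20 2 3
f 20 3 4
f 22 21 24
f 22 24 23
f 24 21 25
f 24 25 23
f 25 21 26
f 25 26 23
f 26 21 27
f 26 27 23
f 27 21 28
f 27 28 23
f 28 21 29
f 28 29 23
f 29 21 30
f 29 30 23
f 30 21 31
f 30 31 23
f 31 21 32
f 31 32 23
f 32 21 22
f 32 22 23
f 33 70 49
f 70 44 73
f 49 73 38
f 70 73 49
f 33 49 45
f 49 38 50
f 45 50 34
f 49 50 45
f 33 45 54
f 45 34 55
f 54 55 40
f 45 55 54
f 33 54 66
f 54 40 69
f 66 69 43
f 54 69 66
f 33 66 70
f 66 43 74
f 70 74 44
f 66 74 70
f 34 50 61
f 50 38 64
f 61 64 42
f 50 64 61
f 38 73 51
f 73 44 72
f 51 72 37
f 73 72 51
f 44 74 71
f 74 43 67
f 71 67 35
f 74 67 71
f 43 69 68
f 69 40 56
f 68 56 39
f 69 56 68
f 40 55 60
f 55 34 57
f 60 57 41
f 55 57 60
f 36 62 48
f 62 42 63
f 48 63 37
f 62 63 48
f 36 48 46
f 48 37 47
f 46 47 35
f 48 47 46
f 36 46 53
f 46 35 52
f 53 52 39
f 46 52 53
f 36 53 58
f 53 39 59
f 58 59 41
f 53 59 58
f 36 58 62
f 58 41 65
f 62 65 42
f 58 65 62
f 37 63 51
f 63 42 64
f 51 64 38
f 63 64 51
f 35 47 71
f 47 37 72
f 71 72 44
f 47 72 71
f 39 52 68
f 52 35 67
f 68 67 43
f 52 67 68
f 41 59 60
f 59 39 56
f 60 56 40
f 59 56 60
f 42 65 61
f 65 41 57
f 61 57 34
f 65 57 61
f 76 78 75
f 79 76 75
f 75 78 77
f 77 79 75
f 76 82 78
f 80 76 79
f 80 82 76
f 78 82 77
f 81 79 77
f 77 82 81
f 81 80 79
f 82 80 81



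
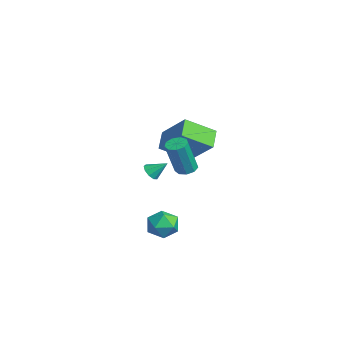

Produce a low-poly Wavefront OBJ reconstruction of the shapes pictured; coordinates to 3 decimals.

v 1.931 0.479 -0.723
v 2.481 0.717 -0.743
v 2.82 0.098 1.203
v 2.269 -0.139 1.223
v 2.213 0.996 -0.608
v 2.552 0.378 1.338
v 1.812 1.034 -0.526
v 2.151 0.415 1.42
v 1.467 0.812 -0.537
v 1.806 0.193 1.409
v 1.339 0.434 -0.634
v 1.678 -0.184 1.312
v 1.487 0.078 -0.773
v 1.826 -0.541 1.173
v 1.843 -0.091 -0.889
v 2.182 -0.709 1.057
v 2.24 0.007 -0.927
v 2.579 -0.611 1.019
v 2.492 0.326 -0.869
v 2.831 -0.292 1.077
v -3.424 0.104 -3.612
v -3.16 0.374 -4.053
v -3.076 0.916 -2.908
v -3.534 0.504 -4.018
v -3.856 0.447 -3.794
v -3.976 0.23 -3.484
v -3.838 -0.046 -3.235
v -3.506 -0.252 -3.162
v -3.136 -0.291 -3.3
v -2.901 -0.145 -3.584
v -2.911 0.118 -3.882
v -2.11 2.026 -1.148
v -2.205 0.391 -0.148
v -0.731 2.842 0.316
v -0.826 1.206 1.316
v -1.154 1.574 -1.796
v -1.249 -0.062 -0.796
v 0.225 2.389 -0.332
v 0.13 0.754 0.668
v 3.049 -1.098 -2.933
v 3.681 -0.462 -3.113
v 3.639 -1.978 -3.967
v 4.271 -1.342 -4.147
v 4.288 -1.791 -3.35
v 3.924 -1.248 -2.711
v 3.396 -1.192 -4.369
v 3.032 -0.649 -3.73
v 3.896 -0.521 -4
v 4.447 -0.891 -3.371
v 2.873 -1.549 -3.709
v 3.424 -1.919 -3.08
f 2 1 5
f 2 5 3
f 3 5 6
f 3 6 4
f 5 1 7
f 5 7 6
f 6 7 8
f 6 8 4
f 7 1 9
f 7 9 8
f 8 9 10
f 8 10 4
f 9 1 11
f 9 11 10
f 10 11 12
f 10 12 4
f 11 1 13
f 11 13 12
f 12 13 14
f 12 14 4
f 13 1 15
f 13 15 14
f 14 15 16
f 14 16 4
f 15 1 17
f 15 17 16
f 16 17 18
f 16 18 4
f 17 1 19
f 17 19 18
f 18 19 20
f 18 20 4
f 19 1 2
f 19 2 20
f 20 2 3
f 20 3 4
f 22 21 24
f 22 24 23
f 24 21 25
f 24 25 23
f 25 21 26
f 25 26 23
f 26 21 27
f 26 27 23
f 27 21 28
f 27 28 23
f 28 21 29
f 28 29 23
f 29 21 30
f 29 30 23
f 30 21 31
f 30 31 23
f 31 21 22
f 31 22 23
f 33 35 32
f 36 33 32
f 32 35 34
f 34 36 32
f 33 39 35
f 37 33 36
f 37 39 33
f 35 39 34
f 38 36 34
f 34 39 38
f 38 37 36
f 39 37 38
f 40 51 45
f 40 45 41
f 40 41 47
f 40 47 50
f 40 50 51
f 41 45 49
f 45 51 44
f 51 50 42
f 50 47 46
f 47 41 48
f 43 49 44
f 43 44 42
f 43 42 46
f 43 46 48
f 43 48 49
f 44 49 45
f 42 44 51
f 46 42 50
f 48 46 47
f 49 48 41



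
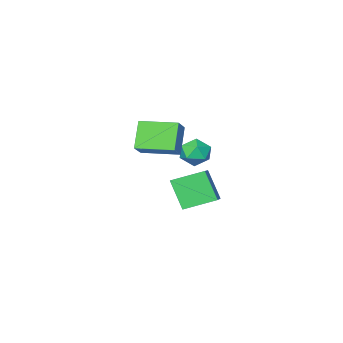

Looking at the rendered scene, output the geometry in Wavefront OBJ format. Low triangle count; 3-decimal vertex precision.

v 0.738 -2.713 -4.754
v 0.783 -3.692 -3.256
v -0.654 -1.887 -4.172
v -0.609 -2.866 -2.674
v 1.729 -1.554 -4.026
v 1.774 -2.533 -2.528
v 0.337 -0.728 -3.444
v 0.382 -1.707 -1.946
v 2.659 -0.034 2.179
v 3.338 0.497 2.862
v 3.347 0.664 0.953
v 4.026 1.195 1.636
v 3.854 -1.415 2.064
v 4.533 -0.884 2.747
v 4.542 -0.717 0.838
v 5.221 -0.186 1.521
v -0.511 -2.621 -1.8
v 0.074 -2.117 -1.416
v 0.066 -3.743 -1.204
v 0.651 -3.239 -0.82
v -0.176 -3.204 -0.577
v -0.532 -2.51 -0.945
v 0.672 -3.35 -1.675
v 0.316 -2.656 -2.043
v 0.805 -2.567 -1.338
v 0.281 -2.477 -0.66
v -0.141 -3.383 -1.96
v -0.665 -3.293 -1.282
f 2 4 1
f 5 2 1
f 1 4 3
f 3 5 1
f 2 8 4
f 6 2 5
f 6 8 2
f 4 8 3
f 7 5 3
f 3 8 7
f 7 6 5
f 8 6 7
f 10 12 9
f 13 10 9
f 9 12 11
f 11 13 9
f 10 16 12
f 14 10 13
f 14 16 10
f 12 16 11
f 15 13 11
f 11 16 15
f 15 14 13
f 16 14 15
f 17 28 22
f 17 22 18
f 17 18 24
f 17 24 27
f 17 27 28
f 18 22 26
f 22 28 21
f 28 27 19
f 27 24 23
f 24 18 25
f 20 26 21
f 20 21 19
f 20 19 23
f 20 23 25
f 20 25 26
f 21 26 22
f 19 21 28
f 23 19 27
f 25 23 24
f 26 25 18



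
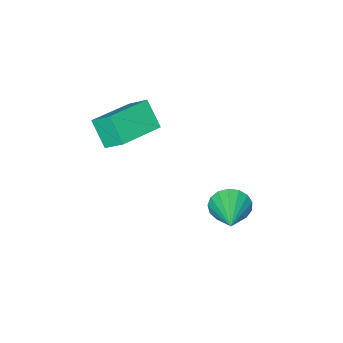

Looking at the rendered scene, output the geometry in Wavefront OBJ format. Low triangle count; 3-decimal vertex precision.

v -2.95 2.318 -3.362
v -2.455 2.191 -3.964
v -2.01 3.502 -2.838
v -2.7 2.446 -4.1
v -3.001 2.671 -4.067
v -3.292 2.816 -3.872
v -3.504 2.846 -3.561
v -3.589 2.756 -3.204
v -3.528 2.565 -2.883
v -3.335 2.318 -2.672
v -3.053 2.071 -2.619
v -2.748 1.881 -2.736
v -2.49 1.79 -2.997
v -2.337 1.821 -3.341
v -2.324 1.966 -3.69
v -2.008 -1.501 -1.483
v -2.072 -2.358 -0.603
v -2.222 -0.706 -0.725
v -2.286 -1.562 0.155
v -0.234 -1.318 -1.175
v -0.298 -2.174 -0.295
v -0.448 -0.522 -0.417
v -0.512 -1.379 0.463
f 2 1 4
f 2 4 3
f 4 1 5
f 4 5 3
f 5 1 6
f 5 6 3
f 6 1 7
f 6 7 3
f 7 1 8
f 7 8 3
f 8 1 9
f 8 9 3
f 9 1 10
f 9 10 3
f 10 1 11
f 10 11 3
f 11 1 12
f 11 12 3
f 12 1 13
f 12 13 3
f 13 1 14
f 13 14 3
f 14 1 15
f 14 15 3
f 15 1 2
f 15 2 3
f 17 19 16
f 20 17 16
f 16 19 18
f 18 20 16
f 17 23 19
f 21 17 20
f 21 23 17
f 19 23 18
f 22 20 18
f 18 23 22
f 22 21 20
f 23 21 22



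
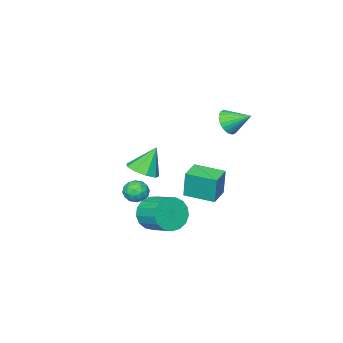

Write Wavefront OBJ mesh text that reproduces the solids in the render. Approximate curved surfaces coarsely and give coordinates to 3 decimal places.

v -1.283 1.473 3.65
v -0.627 1.445 4.14
v -1.757 2.627 4.35
v -0.52 1.633 3.904
v -0.529 1.796 3.629
v -0.654 1.91 3.357
v -0.874 1.958 3.13
v -1.156 1.932 2.981
v -1.458 1.836 2.935
v -1.733 1.685 2.998
v -1.94 1.502 3.159
v -2.046 1.314 3.396
v -2.037 1.151 3.671
v -1.913 1.037 3.942
v -1.692 0.989 4.17
v -1.41 1.015 4.318
v -1.108 1.111 4.364
v -0.833 1.262 4.302
v 0.851 -2.349 -2.024
v 1.563 -2.506 -2.264
v 0.477 -3.474 -2.396
v 1.189 -3.631 -2.636
v 1.042 -3.568 -1.885
v 1.273 -2.874 -1.655
v 0.767 -3.106 -3.005
v 0.998 -2.412 -2.775
v 1.511 -2.974 -2.87
v 1.681 -3.26 -2.178
v 0.359 -2.72 -2.482
v 0.529 -3.006 -1.79
v 1.239 -2.329 -2.111
v 0.801 -3.651 -2.549
v 0.714 -3.614 -2.107
v 1.133 -3.707 -2.249
v 1.069 -2.545 -1.753
v 1.488 -2.637 -1.895
v 1.182 -3.262 -1.672
v 0.552 -3.343 -2.765
v 0.971 -3.435 -2.907
v 0.907 -2.273 -2.411
v 1.326 -2.366 -2.553
v 0.858 -2.718 -2.988
v 1.628 -2.696 -2.609
v 1.408 -3.357 -2.827
v 1.16 -3.049 -3.044
v 1.295 -2.641 -2.909
v 1.728 -2.864 -2.202
v 1.508 -3.525 -2.421
v 1.422 -3.489 -1.979
v 1.557 -3.08 -1.844
v 1.697 -3.139 -2.558
v 0.532 -2.455 -2.239
v 0.312 -3.116 -2.458
v 0.483 -2.9 -2.816
v 0.618 -2.491 -2.681
v 0.632 -2.623 -1.833
v 0.412 -3.284 -2.051
v 0.745 -3.339 -1.751
v 0.88 -2.931 -1.616
v 0.343 -2.841 -2.102
v 1.174 -1.516 -3.318
v 1.618 -1.914 -2.393
v 1.729 -0.401 -1.797
v 1.286 -0.004 -2.722
v 2.033 -1.822 -2.703
v 2.145 -0.309 -2.106
v 2.252 -1.661 -3.154
v 2.364 -0.148 -2.557
v 2.224 -1.466 -3.642
v 2.336 0.047 -3.045
v 1.956 -1.283 -4.056
v 2.067 0.23 -3.46
v 1.508 -1.153 -4.301
v 1.62 0.36 -3.705
v 0.984 -1.107 -4.321
v 1.096 0.406 -3.725
v 0.504 -1.154 -4.112
v 0.615 0.359 -3.515
v 0.177 -1.285 -3.72
v 0.288 0.228 -3.123
v 0.078 -1.468 -3.236
v 0.19 0.045 -2.64
v 0.231 -1.663 -2.772
v 0.342 -0.15 -2.175
v 0.6 -1.824 -2.432
v 0.711 -0.311 -1.835
v 1.1 -1.914 -2.295
v 1.212 -0.401 -1.699
v -0.897 -0.694 -1.716
v -0.863 -0.534 -0.054
v -1.592 0.895 -1.854
v -1.558 1.055 -0.193
v 0.258 -0.195 -1.787
v 0.292 -0.035 -0.126
v -0.437 1.394 -1.926
v -0.403 1.554 -0.264
v 0.183 -3.384 -1.228
v 0.962 -3.735 -0.768
v -0.623 -3.136 0.328
v 1.02 -3.078 -0.843
v 0.686 -2.565 -1.098
v 0.117 -2.435 -1.414
v -0.421 -2.749 -1.643
v -0.676 -3.361 -1.677
v -0.529 -3.983 -1.501
v -0.048 -4.326 -1.198
v 0.54 -4.228 -0.908
f 2 1 4
f 2 4 3
f 4 1 5
f 4 5 3
f 5 1 6
f 5 6 3
f 6 1 7
f 6 7 3
f 7 1 8
f 7 8 3
f 8 1 9
f 8 9 3
f 9 1 10
f 9 10 3
f 10 1 11
f 10 11 3
f 11 1 12
f 11 12 3
f 12 1 13
f 12 13 3
f 13 1 14
f 13 14 3
f 14 1 15
f 14 15 3
f 15 1 16
f 15 16 3
f 16 1 17
f 16 17 3
f 17 1 18
f 17 18 3
f 18 1 2
f 18 2 3
f 19 56 35
f 56 30 59
f 35 59 24
f 56 59 35
f 19 35 31
f 35 24 36
f 31 36 20
f 35 36 31
f 19 31 40
f 31 20 41
f 40 41 26
f 31 41 40
f 19 40 52
f 40 26 55
f 52 55 29
f 40 55 52
f 19 52 56
f 52 29 60
f 56 60 30
f 52 60 56
f 20 36 47
f 36 24 50
f 47 50 28
f 36 50 47
f 24 59 37
f 59 30 58
f 37 58 23
f 59 58 37
f 30 60 57
f 60 29 53
f 57 53 21
f 60 53 57
f 29 55 54
f 55 26 42
f 54 42 25
f 55 42 54
f 26 41 46
f 41 20 43
f 46 43 27
f 41 43 46
f 22 48 34
f 48 28 49
f 34 49 23
f 48 49 34
f 22 34 32
f 34 23 33
f 32 33 21
f 34 33 32
f 22 32 39
f 32 21 38
f 39 38 25
f 32 38 39
f 22 39 44
f 39 25 45
f 44 45 27
f 39 45 44
f 22 44 48
f 44 27 51
f 48 51 28
f 44 51 48
f 23 49 37
f 49 28 50
f 37 50 24
f 49 50 37
f 21 33 57
f 33 23 58
f 57 58 30
f 33 58 57
f 25 38 54
f 38 21 53
f 54 53 29
f 38 53 54
f 27 45 46
f 45 25 42
f 46 42 26
f 45 42 46
f 28 51 47
f 51 27 43
f 47 43 20
f 51 43 47
f 62 61 65
f 62 65 63
f 63 65 66
f 63 66 64
f 65 61 67
f 65 67 66
f 66 67 68
f 66 68 64
f 67 61 69
f 67 69 68
f 68 69 70
f 68 70 64
f 69 61 71
f 69 71 70
f 70 71 72
f 70 72 64
f 71 61 73
f 71 73 72
f 72 73 74
f 72 74 64
f 73 61 75
f 73 75 74
f 74 75 76
f 74 76 64
f 75 61 77
f 75 77 76
f 76 77 78
f 76 78 64
f 77 61 79
f 77 79 78
f 78 79 80
f 78 80 64
f 79 61 81
f 79 81 80
f 80 81 82
f 80 82 64
f 81 61 83
f 81 83 82
f 82 83 84
f 82 84 64
f 83 61 85
f 83 85 84
f 84 85 86
f 84 86 64
f 85 61 87
f 85 87 86
f 86 87 88
f 86 88 64
f 87 61 62
f 87 62 88
f 88 62 63
f 88 63 64
f 90 92 89
f 93 90 89
f 89 92 91
f 91 93 89
f 90 96 92
f 94 90 93
f 94 96 90
f 92 96 91
f 95 93 91
f 91 96 95
f 95 94 93
f 96 94 95
f 98 97 100
f 98 100 99
f 100 97 101
f 100 101 99
f 101 97 102
f 101 102 99
f 102 97 103
f 102 103 99
f 103 97 104
f 103 104 99
f 104 97 105
f 104 105 99
f 105 97 106
f 105 106 99
f 106 97 107
f 106 107 99
f 107 97 98
f 107 98 99



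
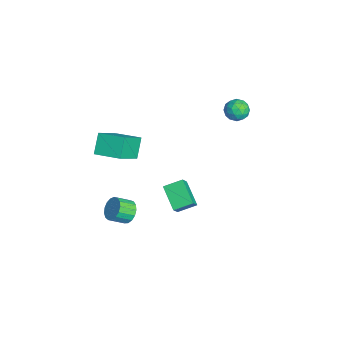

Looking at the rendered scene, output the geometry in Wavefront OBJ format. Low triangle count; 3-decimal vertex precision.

v 0.181 -3.628 1.938
v -0.596 -3.289 2.897
v 0.986 -2.406 2.159
v 0.209 -2.067 3.117
v 1.351 -4.633 3.243
v 0.574 -4.294 4.201
v 2.156 -3.411 3.463
v 1.379 -3.072 4.422
v -2.958 3.408 2.438
v -2.641 3.701 1.841
v -1.899 2.999 2.799
v -1.582 3.292 2.202
v -1.849 3.73 2.731
v -2.503 3.983 2.507
v -2.037 2.717 2.133
v -2.691 2.97 1.909
v -2.072 3.274 1.653
v -1.956 3.9 2.023
v -2.584 2.8 2.617
v -2.468 3.426 2.987
v -2.892 3.591 2.108
v -1.648 3.109 2.532
v -1.805 3.367 2.843
v -1.618 3.539 2.492
v -2.811 3.756 2.499
v -2.625 3.929 2.149
v -2.16 3.945 2.672
v -1.915 2.771 2.491
v -1.729 2.944 2.141
v -2.922 3.161 2.148
v -2.735 3.333 1.797
v -2.38 2.755 1.968
v -2.371 3.512 1.647
v -1.749 3.271 1.859
v -2.016 2.934 1.818
v -2.401 3.082 1.687
v -2.303 3.88 1.864
v -1.681 3.639 2.076
v -1.838 3.897 2.386
v -2.222 4.045 2.255
v -1.969 3.629 1.753
v -2.859 3.061 2.564
v -2.237 2.82 2.776
v -2.318 2.655 2.385
v -2.702 2.803 2.254
v -2.791 3.429 2.781
v -2.169 3.188 2.993
v -2.139 3.618 2.953
v -2.524 3.766 2.822
v -2.571 3.071 2.887
v -0.975 -0.562 -2.694
v -0.4 -0.874 -1.885
v -0.996 0.487 -2.274
v -0.421 0.175 -1.465
v 0.341 -0.215 -3.495
v 0.916 -0.527 -2.686
v 0.32 0.834 -3.075
v 0.895 0.522 -2.266
v 2.788 -3.137 -0.445
v 3.148 -2.768 0.027
v 3.273 -3.593 0.578
v 2.912 -3.963 0.105
v 2.831 -2.745 0.133
v 2.956 -3.57 0.683
v 2.504 -2.812 0.106
v 2.629 -3.638 0.657
v 2.242 -2.954 -0.047
v 2.366 -3.779 0.503
v 2.105 -3.138 -0.292
v 2.229 -3.963 0.259
v 2.124 -3.321 -0.571
v 2.249 -4.147 -0.02
v 2.296 -3.463 -0.822
v 2.42 -4.288 -0.271
v 2.58 -3.53 -0.986
v 2.704 -4.355 -0.436
v 2.911 -3.507 -1.027
v 3.036 -4.332 -0.476
v 3.215 -3.399 -0.934
v 3.339 -4.224 -0.383
v 3.42 -3.231 -0.73
v 3.545 -4.057 -0.179
v 3.481 -3.042 -0.46
v 3.606 -3.868 0.091
v 3.383 -2.875 -0.187
v 3.507 -3.7 0.364
f 2 4 1
f 5 2 1
f 1 4 3
f 3 5 1
f 2 8 4
f 6 2 5
f 6 8 2
f 4 8 3
f 7 5 3
f 3 8 7
f 7 6 5
f 8 6 7
f 9 46 25
f 46 20 49
f 25 49 14
f 46 49 25
f 9 25 21
f 25 14 26
f 21 26 10
f 25 26 21
f 9 21 30
f 21 10 31
f 30 31 16
f 21 31 30
f 9 30 42
f 30 16 45
f 42 45 19
f 30 45 42
f 9 42 46
f 42 19 50
f 46 50 20
f 42 50 46
f 10 26 37
f 26 14 40
f 37 40 18
f 26 40 37
f 14 49 27
f 49 20 48
f 27 48 13
f 49 48 27
f 20 50 47
f 50 19 43
f 47 43 11
f 50 43 47
f 19 45 44
f 45 16 32
f 44 32 15
f 45 32 44
f 16 31 36
f 31 10 33
f 36 33 17
f 31 33 36
f 12 38 24
f 38 18 39
f 24 39 13
f 38 39 24
f 12 24 22
f 24 13 23
f 22 23 11
f 24 23 22
f 12 22 29
f 22 11 28
f 29 28 15
f 22 28 29
f 12 29 34
f 29 15 35
f 34 35 17
f 29 35 34
f 12 34 38
f 34 17 41
f 38 41 18
f 34 41 38
f 13 39 27
f 39 18 40
f 27 40 14
f 39 40 27
f 11 23 47
f 23 13 48
f 47 48 20
f 23 48 47
f 15 28 44
f 28 11 43
f 44 43 19
f 28 43 44
f 17 35 36
f 35 15 32
f 36 32 16
f 35 32 36
f 18 41 37
f 41 17 33
f 37 33 10
f 41 33 37
f 52 54 51
f 55 52 51
f 51 54 53
f 53 55 51
f 52 58 54
f 56 52 55
f 56 58 52
f 54 58 53
f 57 55 53
f 53 58 57
f 57 56 55
f 58 56 57
f 60 59 63
f 60 63 61
f 61 63 64
f 61 64 62
f 63 59 65
f 63 65 64
f 64 65 66
f 64 66 62
f 65 59 67
f 65 67 66
f 66 67 68
f 66 68 62
f 67 59 69
f 67 69 68
f 68 69 70
f 68 70 62
f 69 59 71
f 69 71 70
f 70 71 72
f 70 72 62
f 71 59 73
f 71 73 72
f 72 73 74
f 72 74 62
f 73 59 75
f 73 75 74
f 74 75 76
f 74 76 62
f 75 59 77
f 75 77 76
f 76 77 78
f 76 78 62
f 77 59 79
f 77 79 78
f 78 79 80
f 78 80 62
f 79 59 81
f 79 81 80
f 80 81 82
f 80 82 62
f 81 59 83
f 81 83 82
f 82 83 84
f 82 84 62
f 83 59 85
f 83 85 84
f 84 85 86
f 84 86 62
f 85 59 60
f 85 60 86
f 86 60 61
f 86 61 62



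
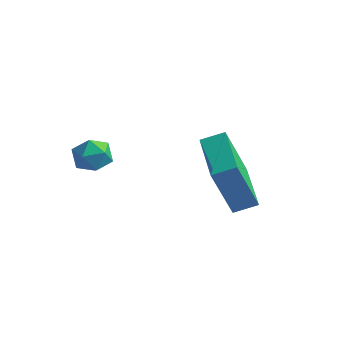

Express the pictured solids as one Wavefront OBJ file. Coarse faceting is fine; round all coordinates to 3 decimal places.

v 1.533 -0.091 -1.91
v 1.075 -0.629 -0.05
v 0.443 1.408 -1.745
v -0.015 0.869 0.115
v 2.155 0.331 -1.635
v 1.697 -0.208 0.225
v 1.065 1.829 -1.47
v 0.607 1.291 0.39
v -2.106 -1.982 1.26
v -1.473 -1.938 1.358
v -1.967 -2.882 0.762
v -1.334 -2.838 0.86
v -1.729 -2.944 1.354
v -1.815 -2.388 1.662
v -1.625 -2.432 0.458
v -1.711 -1.876 0.766
v -1.176 -2.216 0.862
v -1.24 -2.533 1.416
v -2.2 -2.287 0.704
v -2.264 -2.604 1.258
f 2 4 1
f 5 2 1
f 1 4 3
f 3 5 1
f 2 8 4
f 6 2 5
f 6 8 2
f 4 8 3
f 7 5 3
f 3 8 7
f 7 6 5
f 8 6 7
f 9 20 14
f 9 14 10
f 9 10 16
f 9 16 19
f 9 19 20
f 10 14 18
f 14 20 13
f 20 19 11
f 19 16 15
f 16 10 17
f 12 18 13
f 12 13 11
f 12 11 15
f 12 15 17
f 12 17 18
f 13 18 14
f 11 13 20
f 15 11 19
f 17 15 16
f 18 17 10



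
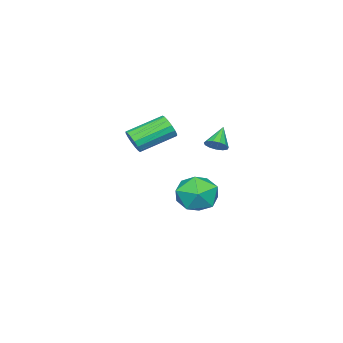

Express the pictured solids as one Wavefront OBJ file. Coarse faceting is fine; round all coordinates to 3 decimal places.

v 1.734 1.098 3.093
v 2.122 1.254 3.578
v 0.794 2.278 4.311
v 0.406 2.122 3.827
v 2.174 1.487 3.348
v 0.846 2.51 4.081
v 2.108 1.615 3.05
v 0.781 2.639 3.783
v 1.942 1.605 2.763
v 0.615 2.629 3.497
v 1.721 1.459 2.565
v 0.393 2.483 3.299
v 1.502 1.217 2.508
v 0.174 2.24 3.242
v 1.346 0.942 2.609
v 0.018 1.966 3.342
v 1.294 0.71 2.839
v -0.034 1.733 3.572
v 1.359 0.581 3.137
v 0.032 1.605 3.87
v 1.525 0.591 3.423
v 0.198 1.615 4.157
v 1.747 0.737 3.621
v 0.419 1.761 4.355
v 1.966 0.98 3.678
v 0.638 2.003 4.412
v -4.078 1.822 -2.267
v -2.968 2.229 -2.379
v -3.412 0.251 -1.381
v -2.302 0.658 -1.493
v -3.062 1.2 -0.758
v -3.474 2.171 -1.305
v -2.906 0.309 -2.455
v -3.318 1.28 -3.002
v -2.243 1.295 -2.495
v -2.34 1.845 -1.446
v -4.04 0.635 -2.314
v -4.137 1.185 -1.265
v -3.162 2.273 1.424
v -2.77 2.329 1.848
v -4.038 2.107 2.256
v -2.884 2.629 1.788
v -3.086 2.816 1.612
v -3.312 2.831 1.377
v -3.49 2.669 1.157
v -3.564 2.381 1.021
v -3.511 2.059 1.013
v -3.346 1.805 1.136
v -3.123 1.699 1.35
v -2.912 1.776 1.588
v -2.78 2.011 1.774
f 2 1 5
f 2 5 3
f 3 5 6
f 3 6 4
f 5 1 7
f 5 7 6
f 6 7 8
f 6 8 4
f 7 1 9
f 7 9 8
f 8 9 10
f 8 10 4
f 9 1 11
f 9 11 10
f 10 11 12
f 10 12 4
f 11 1 13
f 11 13 12
f 12 13 14
f 12 14 4
f 13 1 15
f 13 15 14
f 14 15 16
f 14 16 4
f 15 1 17
f 15 17 16
f 16 17 18
f 16 18 4
f 17 1 19
f 17 19 18
f 18 19 20
f 18 20 4
f 19 1 21
f 19 21 20
f 20 21 22
f 20 22 4
f 21 1 23
f 21 23 22
f 22 23 24
f 22 24 4
f 23 1 25
f 23 25 24
f 24 25 26
f 24 26 4
f 25 1 2
f 25 2 26
f 26 2 3
f 26 3 4
f 27 38 32
f 27 32 28
f 27 28 34
f 27 34 37
f 27 37 38
f 28 32 36
f 32 38 31
f 38 37 29
f 37 34 33
f 34 28 35
f 30 36 31
f 30 31 29
f 30 29 33
f 30 33 35
f 30 35 36
f 31 36 32
f 29 31 38
f 33 29 37
f 35 33 34
f 36 35 28
f 40 39 42
f 40 42 41
f 42 39 43
f 42 43 41
f 43 39 44
f 43 44 41
f 44 39 45
f 44 45 41
f 45 39 46
f 45 46 41
f 46 39 47
f 46 47 41
f 47 39 48
f 47 48 41
f 48 39 49
f 48 49 41
f 49 39 50
f 49 50 41
f 50 39 51
f 50 51 41
f 51 39 40
f 51 40 41



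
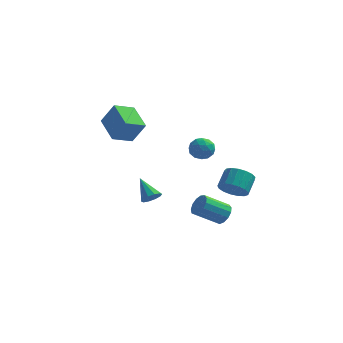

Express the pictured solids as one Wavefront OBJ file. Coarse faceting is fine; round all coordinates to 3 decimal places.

v -2.949 2.09 2.02
v -3.943 1.102 2.583
v -4.052 3.595 2.711
v -5.046 2.607 3.275
v -2.094 2.053 3.465
v -3.088 1.065 4.029
v -3.197 3.558 4.157
v -4.191 2.57 4.72
v 1.077 4.264 1.311
v 1.747 3.737 1.498
v 0.353 3.163 0.802
v 1.023 2.636 0.989
v 0.555 2.991 1.634
v 1.002 3.672 1.948
v 1.098 3.228 0.352
v 1.545 3.909 0.666
v 1.76 3.097 0.904
v 1.425 2.951 1.697
v 0.675 3.949 0.603
v 0.34 3.803 1.396
v 1.475 4.097 1.449
v 0.625 2.803 0.851
v 0.35 3.012 1.23
v 0.744 2.702 1.339
v 1.038 4.059 1.714
v 1.432 3.749 1.824
v 0.731 3.311 1.904
v 0.668 3.151 0.476
v 1.062 2.841 0.586
v 1.356 4.198 0.961
v 1.75 3.888 1.07
v 1.369 3.589 0.396
v 1.877 3.411 1.21
v 1.452 2.764 0.911
v 1.495 3.112 0.536
v 1.758 3.512 0.721
v 1.68 3.325 1.676
v 1.255 2.678 1.377
v 0.98 2.887 1.756
v 1.242 3.287 1.941
v 1.688 2.949 1.327
v 0.845 4.222 0.923
v 0.42 3.575 0.624
v 0.858 3.613 0.359
v 1.12 4.013 0.544
v 0.648 4.136 1.389
v 0.223 3.489 1.09
v 0.342 3.388 1.579
v 0.605 3.788 1.764
v 0.412 3.951 0.973
v 3.843 -0.822 0.207
v 4.789 -0.981 0.183
v 4.984 0.064 0.949
v 4.037 0.222 0.973
v 4.715 -0.704 -0.176
v 4.91 0.341 0.59
v 4.441 -0.454 -0.447
v 4.635 0.591 0.319
v 4.03 -0.289 -0.569
v 4.224 0.756 0.197
v 3.576 -0.245 -0.512
v 3.77 0.799 0.254
v 3.183 -0.334 -0.291
v 3.378 0.71 0.475
v 2.941 -0.535 0.044
v 3.136 0.51 0.81
v 2.906 -0.802 0.417
v 3.101 0.243 1.183
v 3.085 -1.073 0.741
v 3.28 -0.028 1.507
v 3.438 -1.287 0.943
v 3.633 -0.242 1.709
v 3.884 -1.394 0.977
v 4.078 -0.35 1.743
v 4.32 -1.371 0.834
v 4.514 -0.326 1.6
v 4.647 -1.222 0.547
v 4.841 -0.177 1.314
v 3.238 -0.546 -2.097
v 3.698 -0.524 -1.468
v 2.342 -1.191 -0.453
v 1.882 -1.214 -1.083
v 3.493 -0.135 -1.486
v 2.138 -0.803 -0.471
v 3.208 0.123 -1.698
v 1.852 -0.544 -0.683
v 2.931 0.168 -2.037
v 1.576 -0.499 -1.022
v 2.753 -0.013 -2.395
v 1.397 -0.68 -1.38
v 2.728 -0.364 -2.659
v 1.372 -1.031 -1.644
v 2.865 -0.772 -2.744
v 1.509 -1.44 -1.729
v 3.12 -1.109 -2.624
v 1.765 -1.777 -1.61
v 3.413 -1.268 -2.337
v 2.058 -1.935 -1.323
v 3.65 -1.197 -1.974
v 2.295 -1.864 -0.959
v 3.756 -0.92 -1.65
v 2.401 -1.587 -0.635
v -1.833 2.354 -2.94
v -1.315 2.339 -2.47
v -2.807 3.286 -1.84
v -1.261 2.689 -2.718
v -1.425 2.911 -3.051
v -1.745 2.92 -3.342
v -2.099 2.713 -3.479
v -2.352 2.368 -3.411
v -2.406 2.018 -3.162
v -2.242 1.796 -2.829
v -1.922 1.787 -2.538
v -1.568 1.995 -2.401
f 2 4 1
f 5 2 1
f 1 4 3
f 3 5 1
f 2 8 4
f 6 2 5
f 6 8 2
f 4 8 3
f 7 5 3
f 3 8 7
f 7 6 5
f 8 6 7
f 9 46 25
f 46 20 49
f 25 49 14
f 46 49 25
f 9 25 21
f 25 14 26
f 21 26 10
f 25 26 21
f 9 21 30
f 21 10 31
f 30 31 16
f 21 31 30
f 9 30 42
f 30 16 45
f 42 45 19
f 30 45 42
f 9 42 46
f 42 19 50
f 46 50 20
f 42 50 46
f 10 26 37
f 26 14 40
f 37 40 18
f 26 40 37
f 14 49 27
f 49 20 48
f 27 48 13
f 49 48 27
f 20 50 47
f 50 19 43
f 47 43 11
f 50 43 47
f 19 45 44
f 45 16 32
f 44 32 15
f 45 32 44
f 16 31 36
f 31 10 33
f 36 33 17
f 31 33 36
f 12 38 24
f 38 18 39
f 24 39 13
f 38 39 24
f 12 24 22
f 24 13 23
f 22 23 11
f 24 23 22
f 12 22 29
f 22 11 28
f 29 28 15
f 22 28 29
f 12 29 34
f 29 15 35
f 34 35 17
f 29 35 34
f 12 34 38
f 34 17 41
f 38 41 18
f 34 41 38
f 13 39 27
f 39 18 40
f 27 40 14
f 39 40 27
f 11 23 47
f 23 13 48
f 47 48 20
f 23 48 47
f 15 28 44
f 28 11 43
f 44 43 19
f 28 43 44
f 17 35 36
f 35 15 32
f 36 32 16
f 35 32 36
f 18 41 37
f 41 17 33
f 37 33 10
f 41 33 37
f 52 51 55
f 52 55 53
f 53 55 56
f 53 56 54
f 55 51 57
f 55 57 56
f 56 57 58
f 56 58 54
f 57 51 59
f 57 59 58
f 58 59 60
f 58 60 54
f 59 51 61
f 59 61 60
f 60 61 62
f 60 62 54
f 61 51 63
f 61 63 62
f 62 63 64
f 62 64 54
f 63 51 65
f 63 65 64
f 64 65 66
f 64 66 54
f 65 51 67
f 65 67 66
f 66 67 68
f 66 68 54
f 67 51 69
f 67 69 68
f 68 69 70
f 68 70 54
f 69 51 71
f 69 71 70
f 70 71 72
f 70 72 54
f 71 51 73
f 71 73 72
f 72 73 74
f 72 74 54
f 73 51 75
f 73 75 74
f 74 75 76
f 74 76 54
f 75 51 77
f 75 77 76
f 76 77 78
f 76 78 54
f 77 51 52
f 77 52 78
f 78 52 53
f 78 53 54
f 80 79 83
f 80 83 81
f 81 83 84
f 81 84 82
f 83 79 85
f 83 85 84
f 84 85 86
f 84 86 82
f 85 79 87
f 85 87 86
f 86 87 88
f 86 88 82
f 87 79 89
f 87 89 88
f 88 89 90
f 88 90 82
f 89 79 91
f 89 91 90
f 90 91 92
f 90 92 82
f 91 79 93
f 91 93 92
f 92 93 94
f 92 94 82
f 93 79 95
f 93 95 94
f 94 95 96
f 94 96 82
f 95 79 97
f 95 97 96
f 96 97 98
f 96 98 82
f 97 79 99
f 97 99 98
f 98 99 100
f 98 100 82
f 99 79 101
f 99 101 100
f 100 101 102
f 100 102 82
f 101 79 80
f 101 80 102
f 102 80 81
f 102 81 82
f 104 103 106
f 104 106 105
f 106 103 107
f 106 107 105
f 107 103 108
f 107 108 105
f 108 103 109
f 108 109 105
f 109 103 110
f 109 110 105
f 110 103 111
f 110 111 105
f 111 103 112
f 111 112 105
f 112 103 113
f 112 113 105
f 113 103 114
f 113 114 105
f 114 103 104
f 114 104 105



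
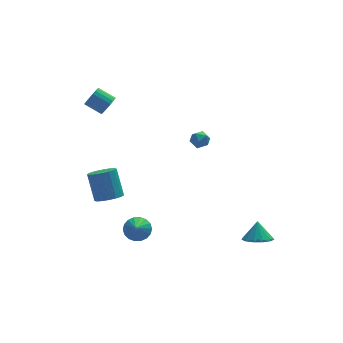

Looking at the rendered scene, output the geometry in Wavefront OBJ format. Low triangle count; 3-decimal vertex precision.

v -3.555 0.559 -3.014
v -2.897 1.047 -3.24
v -3.087 2.029 -1.672
v -3.745 1.541 -1.446
v -3.219 1.239 -3.399
v -3.409 2.22 -1.83
v -3.618 1.274 -3.469
v -3.808 2.256 -1.901
v -4.003 1.146 -3.436
v -4.192 2.128 -1.867
v -4.285 0.884 -3.305
v -4.474 1.865 -1.737
v -4.4 0.547 -3.108
v -4.589 1.528 -1.54
v -4.321 0.213 -2.89
v -4.511 1.194 -1.322
v -4.067 -0.042 -2.7
v -4.257 0.94 -1.131
v -3.696 -0.159 -2.582
v -3.886 0.823 -1.013
v -3.292 -0.111 -2.563
v -3.482 0.87 -0.994
v -2.949 0.09 -2.647
v -3.139 1.072 -1.079
v -2.744 0.399 -2.816
v -2.934 1.38 -1.247
v -2.726 0.744 -3.03
v -2.915 1.726 -1.461
v 1.857 0.971 0.88
v 2.256 0.51 1.081
v 1.044 0.39 1.159
v 1.443 -0.071 1.36
v 1.408 0.484 1.679
v 1.911 0.843 1.506
v 1.389 0.057 0.734
v 1.892 0.416 0.561
v 1.967 -0.055 0.99
v 1.978 0.209 1.574
v 1.322 0.691 0.666
v 1.333 0.955 1.25
v 3.829 -3.962 -4.417
v 4.671 -4.299 -4.342
v 3.951 -3.418 -3.343
v 4.717 -3.845 -4.577
v 4.481 -3.429 -4.762
v 4.038 -3.182 -4.836
v 3.528 -3.183 -4.778
v 3.114 -3.431 -4.605
v 2.927 -3.848 -4.372
v 3.026 -4.301 -4.153
v 3.38 -4.647 -4.018
v 3.877 -4.775 -4.01
v 4.358 -4.645 -4.131
v -3.027 2.786 3.153
v -2.563 3.191 3.442
v -3.409 3.739 4.035
v -3.873 3.334 3.747
v -2.631 3.336 3.209
v -3.478 3.884 3.803
v -2.768 3.387 2.967
v -3.615 3.935 3.561
v -2.95 3.334 2.757
v -3.797 3.881 3.351
v -3.145 3.186 2.616
v -3.992 3.733 3.209
v -3.32 2.968 2.567
v -4.166 3.516 3.161
v -3.444 2.72 2.62
v -4.29 3.268 3.214
v -3.495 2.483 2.765
v -4.342 3.03 3.359
v -3.466 2.298 2.977
v -4.313 2.846 3.571
v -3.361 2.198 3.22
v -4.207 2.745 3.813
v -3.198 2.199 3.451
v -4.044 2.747 4.044
v -3.005 2.302 3.63
v -3.852 2.85 4.224
v -2.816 2.489 3.727
v -3.663 3.036 4.321
v -2.664 2.727 3.725
v -3.51 3.275 4.319
v -2.574 2.975 3.624
v -3.421 3.523 4.218
v -2.612 -2.379 -3.527
v -2.211 -2.94 -3.934
v -2.888 -3.181 -2.693
v -1.961 -2.804 -3.72
v -1.84 -2.583 -3.468
v -1.872 -2.322 -3.227
v -2.05 -2.073 -3.046
v -2.339 -1.884 -2.961
v -2.683 -1.793 -2.987
v -3.012 -1.818 -3.121
v -3.262 -1.954 -3.335
v -3.383 -2.175 -3.587
v -3.351 -2.435 -3.827
v -3.173 -2.685 -4.008
v -2.884 -2.874 -4.094
v -2.54 -2.965 -4.067
f 2 1 5
f 2 5 3
f 3 5 6
f 3 6 4
f 5 1 7
f 5 7 6
f 6 7 8
f 6 8 4
f 7 1 9
f 7 9 8
f 8 9 10
f 8 10 4
f 9 1 11
f 9 11 10
f 10 11 12
f 10 12 4
f 11 1 13
f 11 13 12
f 12 13 14
f 12 14 4
f 13 1 15
f 13 15 14
f 14 15 16
f 14 16 4
f 15 1 17
f 15 17 16
f 16 17 18
f 16 18 4
f 17 1 19
f 17 19 18
f 18 19 20
f 18 20 4
f 19 1 21
f 19 21 20
f 20 21 22
f 20 22 4
f 21 1 23
f 21 23 22
f 22 23 24
f 22 24 4
f 23 1 25
f 23 25 24
f 24 25 26
f 24 26 4
f 25 1 27
f 25 27 26
f 26 27 28
f 26 28 4
f 27 1 2
f 27 2 28
f 28 2 3
f 28 3 4
f 29 40 34
f 29 34 30
f 29 30 36
f 29 36 39
f 29 39 40
f 30 34 38
f 34 40 33
f 40 39 31
f 39 36 35
f 36 30 37
f 32 38 33
f 32 33 31
f 32 31 35
f 32 35 37
f 32 37 38
f 33 38 34
f 31 33 40
f 35 31 39
f 37 35 36
f 38 37 30
f 42 41 44
f 42 44 43
f 44 41 45
f 44 45 43
f 45 41 46
f 45 46 43
f 46 41 47
f 46 47 43
f 47 41 48
f 47 48 43
f 48 41 49
f 48 49 43
f 49 41 50
f 49 50 43
f 50 41 51
f 50 51 43
f 51 41 52
f 51 52 43
f 52 41 53
f 52 53 43
f 53 41 42
f 53 42 43
f 55 54 58
f 55 58 56
f 56 58 59
f 56 59 57
f 58 54 60
f 58 60 59
f 59 60 61
f 59 61 57
f 60 54 62
f 60 62 61
f 61 62 63
f 61 63 57
f 62 54 64
f 62 64 63
f 63 64 65
f 63 65 57
f 64 54 66
f 64 66 65
f 65 66 67
f 65 67 57
f 66 54 68
f 66 68 67
f 67 68 69
f 67 69 57
f 68 54 70
f 68 70 69
f 69 70 71
f 69 71 57
f 70 54 72
f 70 72 71
f 71 72 73
f 71 73 57
f 72 54 74
f 72 74 73
f 73 74 75
f 73 75 57
f 74 54 76
f 74 76 75
f 75 76 77
f 75 77 57
f 76 54 78
f 76 78 77
f 77 78 79
f 77 79 57
f 78 54 80
f 78 80 79
f 79 80 81
f 79 81 57
f 80 54 82
f 80 82 81
f 81 82 83
f 81 83 57
f 82 54 84
f 82 84 83
f 83 84 85
f 83 85 57
f 84 54 55
f 84 55 85
f 85 55 56
f 85 56 57
f 87 86 89
f 87 89 88
f 89 86 90
f 89 90 88
f 90 86 91
f 90 91 88
f 91 86 92
f 91 92 88
f 92 86 93
f 92 93 88
f 93 86 94
f 93 94 88
f 94 86 95
f 94 95 88
f 95 86 96
f 95 96 88
f 96 86 97
f 96 97 88
f 97 86 98
f 97 98 88
f 98 86 99
f 98 99 88
f 99 86 100
f 99 100 88
f 100 86 101
f 100 101 88
f 101 86 87
f 101 87 88

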